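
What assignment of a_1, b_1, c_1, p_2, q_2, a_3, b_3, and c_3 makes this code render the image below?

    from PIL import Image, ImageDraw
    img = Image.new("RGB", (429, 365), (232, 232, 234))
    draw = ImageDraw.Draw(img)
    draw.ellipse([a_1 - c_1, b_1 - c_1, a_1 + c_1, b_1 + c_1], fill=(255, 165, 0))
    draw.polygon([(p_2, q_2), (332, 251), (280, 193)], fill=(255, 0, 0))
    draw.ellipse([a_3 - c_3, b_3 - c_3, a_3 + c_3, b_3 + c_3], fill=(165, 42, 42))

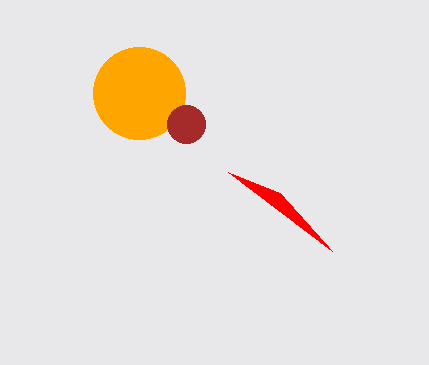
a_1 = 139
b_1 = 93
c_1 = 46
p_2 = 228
q_2 = 172
a_3 = 186
b_3 = 124
c_3 = 19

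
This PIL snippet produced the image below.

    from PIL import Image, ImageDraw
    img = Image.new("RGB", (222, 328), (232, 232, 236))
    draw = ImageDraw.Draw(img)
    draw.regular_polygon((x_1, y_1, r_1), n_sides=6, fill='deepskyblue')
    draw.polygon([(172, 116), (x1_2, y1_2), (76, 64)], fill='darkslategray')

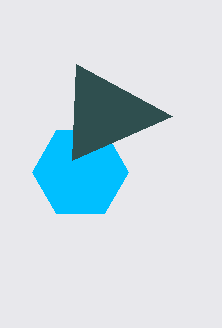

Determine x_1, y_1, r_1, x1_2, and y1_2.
x_1 = 80
y_1 = 172
r_1 = 48
x1_2 = 72
y1_2 = 160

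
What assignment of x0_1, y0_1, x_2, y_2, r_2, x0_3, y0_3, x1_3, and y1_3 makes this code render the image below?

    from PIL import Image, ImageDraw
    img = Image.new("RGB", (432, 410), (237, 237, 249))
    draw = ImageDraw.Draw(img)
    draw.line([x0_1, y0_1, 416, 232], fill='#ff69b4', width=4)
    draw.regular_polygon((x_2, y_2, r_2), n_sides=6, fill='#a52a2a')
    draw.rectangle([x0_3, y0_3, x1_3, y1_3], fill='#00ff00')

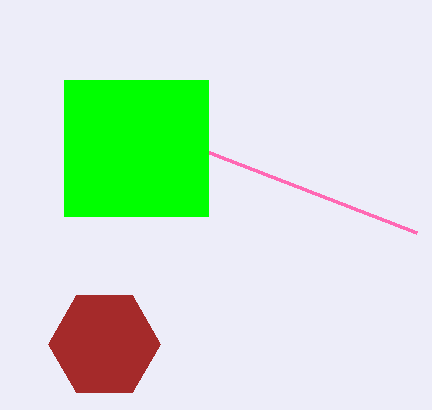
x0_1 = 64; y0_1 = 96; x_2 = 104; y_2 = 344; r_2 = 56; x0_3 = 64; y0_3 = 80; x1_3 = 208; y1_3 = 216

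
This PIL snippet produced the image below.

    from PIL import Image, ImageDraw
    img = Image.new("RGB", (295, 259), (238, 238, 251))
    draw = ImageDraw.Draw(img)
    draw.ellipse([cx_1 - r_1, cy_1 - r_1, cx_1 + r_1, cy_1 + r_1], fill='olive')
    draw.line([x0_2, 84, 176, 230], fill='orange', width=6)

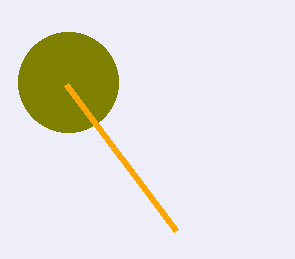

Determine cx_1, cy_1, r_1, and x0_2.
cx_1 = 68; cy_1 = 82; r_1 = 50; x0_2 = 66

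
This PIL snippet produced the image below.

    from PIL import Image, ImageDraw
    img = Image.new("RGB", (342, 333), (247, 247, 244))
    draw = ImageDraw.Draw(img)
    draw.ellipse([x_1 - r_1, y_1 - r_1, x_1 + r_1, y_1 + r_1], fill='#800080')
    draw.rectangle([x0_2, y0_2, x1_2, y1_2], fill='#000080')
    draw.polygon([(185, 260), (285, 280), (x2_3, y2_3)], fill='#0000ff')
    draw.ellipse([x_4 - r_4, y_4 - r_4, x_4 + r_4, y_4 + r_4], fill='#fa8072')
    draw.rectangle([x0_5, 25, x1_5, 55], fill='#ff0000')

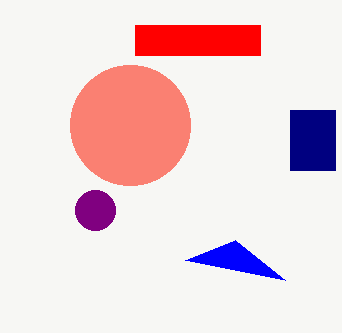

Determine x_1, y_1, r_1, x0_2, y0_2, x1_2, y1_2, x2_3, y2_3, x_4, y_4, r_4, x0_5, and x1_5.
x_1 = 95; y_1 = 210; r_1 = 20; x0_2 = 290; y0_2 = 110; x1_2 = 335; y1_2 = 170; x2_3 = 235; y2_3 = 240; x_4 = 130; y_4 = 125; r_4 = 60; x0_5 = 135; x1_5 = 260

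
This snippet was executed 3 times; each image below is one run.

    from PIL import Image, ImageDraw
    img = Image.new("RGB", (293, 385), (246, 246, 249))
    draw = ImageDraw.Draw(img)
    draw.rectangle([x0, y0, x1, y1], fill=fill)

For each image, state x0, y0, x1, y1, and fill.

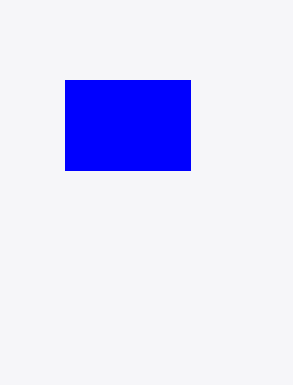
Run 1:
x0 = 65; y0 = 80; x1 = 190; y1 = 170; fill = 'blue'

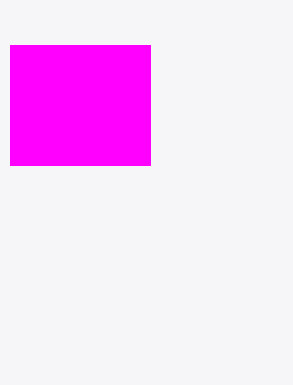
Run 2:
x0 = 10, y0 = 45, x1 = 150, y1 = 165, fill = 'magenta'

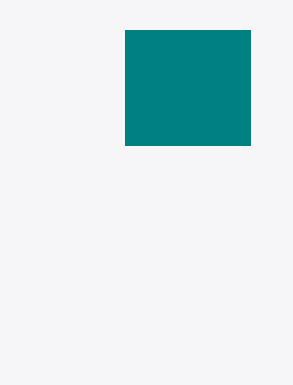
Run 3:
x0 = 125, y0 = 30, x1 = 250, y1 = 145, fill = 'teal'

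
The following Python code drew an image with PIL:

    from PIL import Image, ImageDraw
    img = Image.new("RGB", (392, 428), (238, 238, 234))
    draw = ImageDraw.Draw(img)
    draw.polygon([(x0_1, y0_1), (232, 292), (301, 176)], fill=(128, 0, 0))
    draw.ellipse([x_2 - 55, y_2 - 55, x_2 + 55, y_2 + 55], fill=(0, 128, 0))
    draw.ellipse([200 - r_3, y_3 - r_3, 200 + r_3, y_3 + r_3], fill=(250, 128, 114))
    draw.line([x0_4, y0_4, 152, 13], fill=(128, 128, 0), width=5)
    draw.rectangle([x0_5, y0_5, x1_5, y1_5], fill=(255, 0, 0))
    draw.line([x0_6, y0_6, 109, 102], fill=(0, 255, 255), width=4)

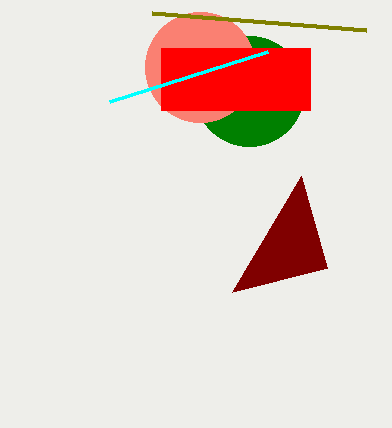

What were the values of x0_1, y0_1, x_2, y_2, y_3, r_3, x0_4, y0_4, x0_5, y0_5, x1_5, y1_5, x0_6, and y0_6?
x0_1 = 327, y0_1 = 268, x_2 = 249, y_2 = 91, y_3 = 67, r_3 = 55, x0_4 = 366, y0_4 = 30, x0_5 = 161, y0_5 = 48, x1_5 = 310, y1_5 = 110, x0_6 = 267, y0_6 = 52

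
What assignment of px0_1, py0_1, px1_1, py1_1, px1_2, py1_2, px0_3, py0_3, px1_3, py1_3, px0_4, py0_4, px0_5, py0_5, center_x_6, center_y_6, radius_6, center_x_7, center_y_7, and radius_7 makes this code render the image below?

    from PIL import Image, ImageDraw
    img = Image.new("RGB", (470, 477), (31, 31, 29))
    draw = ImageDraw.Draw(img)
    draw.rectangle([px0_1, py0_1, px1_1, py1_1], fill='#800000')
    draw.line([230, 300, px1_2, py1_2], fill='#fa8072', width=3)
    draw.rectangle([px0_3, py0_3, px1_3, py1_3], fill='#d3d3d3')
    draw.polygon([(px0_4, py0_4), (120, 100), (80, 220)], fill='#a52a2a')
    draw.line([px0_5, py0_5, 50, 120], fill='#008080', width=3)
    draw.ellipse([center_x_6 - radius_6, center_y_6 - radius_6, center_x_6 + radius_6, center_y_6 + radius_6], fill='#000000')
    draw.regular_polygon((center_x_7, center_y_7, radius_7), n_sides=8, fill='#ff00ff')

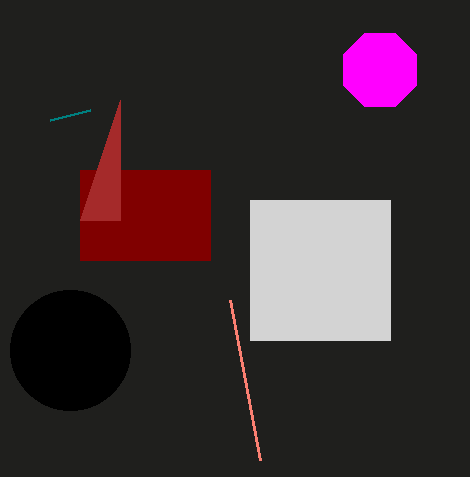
px0_1 = 80
py0_1 = 170
px1_1 = 210
py1_1 = 260
px1_2 = 260
py1_2 = 460
px0_3 = 250
py0_3 = 200
px1_3 = 390
py1_3 = 340
px0_4 = 120
py0_4 = 220
px0_5 = 90
py0_5 = 110
center_x_6 = 70
center_y_6 = 350
radius_6 = 60
center_x_7 = 380
center_y_7 = 70
radius_7 = 40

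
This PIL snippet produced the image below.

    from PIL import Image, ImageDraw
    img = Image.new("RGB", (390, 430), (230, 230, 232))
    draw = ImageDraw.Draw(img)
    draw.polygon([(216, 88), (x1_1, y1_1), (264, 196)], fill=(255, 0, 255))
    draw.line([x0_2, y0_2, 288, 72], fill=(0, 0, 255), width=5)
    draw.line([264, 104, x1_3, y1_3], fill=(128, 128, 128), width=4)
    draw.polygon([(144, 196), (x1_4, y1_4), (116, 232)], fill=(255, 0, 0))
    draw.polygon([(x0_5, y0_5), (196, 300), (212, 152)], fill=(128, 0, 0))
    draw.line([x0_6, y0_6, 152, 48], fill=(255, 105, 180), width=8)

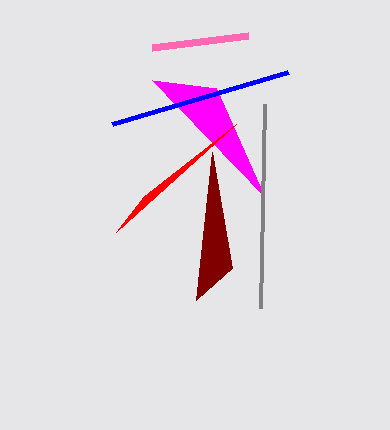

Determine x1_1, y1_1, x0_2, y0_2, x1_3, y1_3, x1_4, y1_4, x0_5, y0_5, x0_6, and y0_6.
x1_1 = 152, y1_1 = 80, x0_2 = 112, y0_2 = 124, x1_3 = 260, y1_3 = 308, x1_4 = 236, y1_4 = 124, x0_5 = 232, y0_5 = 268, x0_6 = 248, y0_6 = 36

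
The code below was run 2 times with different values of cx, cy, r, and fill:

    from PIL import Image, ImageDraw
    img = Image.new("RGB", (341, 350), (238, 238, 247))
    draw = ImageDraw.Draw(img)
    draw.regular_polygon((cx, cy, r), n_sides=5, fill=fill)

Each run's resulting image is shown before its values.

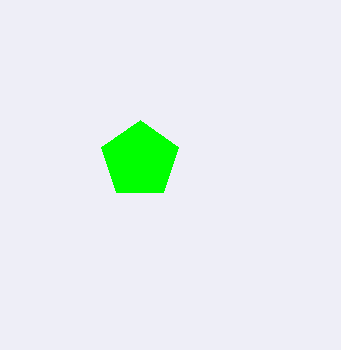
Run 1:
cx = 140, cy = 160, r = 40, fill = 'lime'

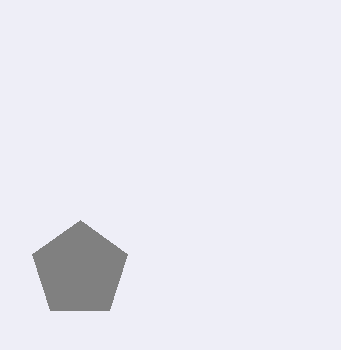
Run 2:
cx = 80
cy = 270
r = 50
fill = 'gray'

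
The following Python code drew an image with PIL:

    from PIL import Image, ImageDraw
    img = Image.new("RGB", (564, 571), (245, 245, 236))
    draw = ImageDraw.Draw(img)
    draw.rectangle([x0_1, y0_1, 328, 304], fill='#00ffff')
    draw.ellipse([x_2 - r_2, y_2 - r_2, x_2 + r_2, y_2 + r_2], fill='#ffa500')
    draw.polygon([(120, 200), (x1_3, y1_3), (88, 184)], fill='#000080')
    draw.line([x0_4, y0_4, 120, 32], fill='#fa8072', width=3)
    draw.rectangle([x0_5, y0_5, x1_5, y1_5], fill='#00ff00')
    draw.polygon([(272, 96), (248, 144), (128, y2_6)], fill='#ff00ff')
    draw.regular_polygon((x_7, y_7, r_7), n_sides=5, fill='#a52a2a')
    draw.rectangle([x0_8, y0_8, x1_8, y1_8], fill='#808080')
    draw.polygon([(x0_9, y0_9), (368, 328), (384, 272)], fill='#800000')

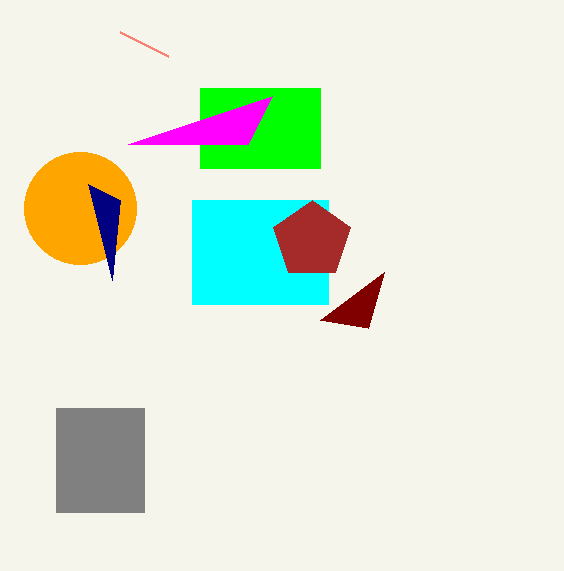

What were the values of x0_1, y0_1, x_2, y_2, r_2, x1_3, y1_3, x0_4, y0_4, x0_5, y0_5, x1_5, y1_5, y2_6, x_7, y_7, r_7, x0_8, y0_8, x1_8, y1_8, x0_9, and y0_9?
x0_1 = 192; y0_1 = 200; x_2 = 80; y_2 = 208; r_2 = 56; x1_3 = 112; y1_3 = 280; x0_4 = 168; y0_4 = 56; x0_5 = 200; y0_5 = 88; x1_5 = 320; y1_5 = 168; y2_6 = 144; x_7 = 312; y_7 = 240; r_7 = 40; x0_8 = 56; y0_8 = 408; x1_8 = 144; y1_8 = 512; x0_9 = 320; y0_9 = 320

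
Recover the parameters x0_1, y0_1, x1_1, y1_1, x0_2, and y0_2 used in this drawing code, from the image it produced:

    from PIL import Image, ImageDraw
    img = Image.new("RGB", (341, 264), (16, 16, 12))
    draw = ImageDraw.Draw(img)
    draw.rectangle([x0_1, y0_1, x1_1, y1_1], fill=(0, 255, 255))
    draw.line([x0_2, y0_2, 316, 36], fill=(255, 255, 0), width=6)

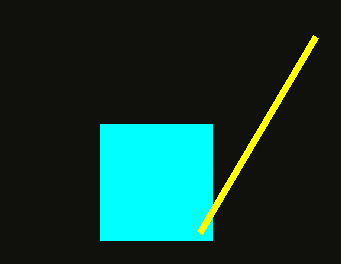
x0_1 = 100; y0_1 = 124; x1_1 = 212; y1_1 = 240; x0_2 = 200; y0_2 = 232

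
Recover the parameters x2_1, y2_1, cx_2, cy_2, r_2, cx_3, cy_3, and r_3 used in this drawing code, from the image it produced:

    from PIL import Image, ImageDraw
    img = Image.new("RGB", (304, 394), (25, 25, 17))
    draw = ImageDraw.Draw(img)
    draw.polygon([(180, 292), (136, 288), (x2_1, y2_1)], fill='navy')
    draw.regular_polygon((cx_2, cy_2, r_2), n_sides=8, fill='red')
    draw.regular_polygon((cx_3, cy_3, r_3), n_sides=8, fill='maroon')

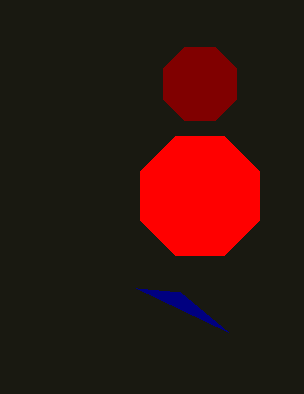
x2_1 = 228, y2_1 = 332, cx_2 = 200, cy_2 = 196, r_2 = 64, cx_3 = 200, cy_3 = 84, r_3 = 40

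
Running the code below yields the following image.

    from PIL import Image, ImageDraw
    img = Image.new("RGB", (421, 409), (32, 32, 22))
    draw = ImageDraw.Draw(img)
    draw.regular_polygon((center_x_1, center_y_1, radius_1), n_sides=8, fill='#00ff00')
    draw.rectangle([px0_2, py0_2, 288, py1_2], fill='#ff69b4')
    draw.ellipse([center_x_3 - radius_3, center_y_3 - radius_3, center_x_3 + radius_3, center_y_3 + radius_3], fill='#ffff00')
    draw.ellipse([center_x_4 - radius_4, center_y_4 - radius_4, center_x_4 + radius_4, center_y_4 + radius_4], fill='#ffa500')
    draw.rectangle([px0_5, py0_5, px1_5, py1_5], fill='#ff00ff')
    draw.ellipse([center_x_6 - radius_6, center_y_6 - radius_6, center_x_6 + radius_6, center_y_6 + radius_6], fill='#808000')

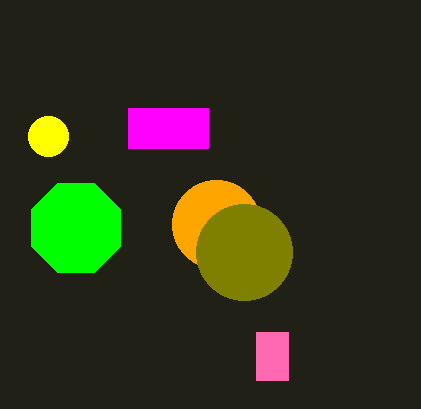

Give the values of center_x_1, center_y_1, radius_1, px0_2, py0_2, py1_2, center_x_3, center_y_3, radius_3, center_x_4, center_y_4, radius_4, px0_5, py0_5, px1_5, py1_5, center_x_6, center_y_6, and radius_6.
center_x_1 = 76; center_y_1 = 228; radius_1 = 48; px0_2 = 256; py0_2 = 332; py1_2 = 380; center_x_3 = 48; center_y_3 = 136; radius_3 = 20; center_x_4 = 216; center_y_4 = 224; radius_4 = 44; px0_5 = 128; py0_5 = 108; px1_5 = 208; py1_5 = 148; center_x_6 = 244; center_y_6 = 252; radius_6 = 48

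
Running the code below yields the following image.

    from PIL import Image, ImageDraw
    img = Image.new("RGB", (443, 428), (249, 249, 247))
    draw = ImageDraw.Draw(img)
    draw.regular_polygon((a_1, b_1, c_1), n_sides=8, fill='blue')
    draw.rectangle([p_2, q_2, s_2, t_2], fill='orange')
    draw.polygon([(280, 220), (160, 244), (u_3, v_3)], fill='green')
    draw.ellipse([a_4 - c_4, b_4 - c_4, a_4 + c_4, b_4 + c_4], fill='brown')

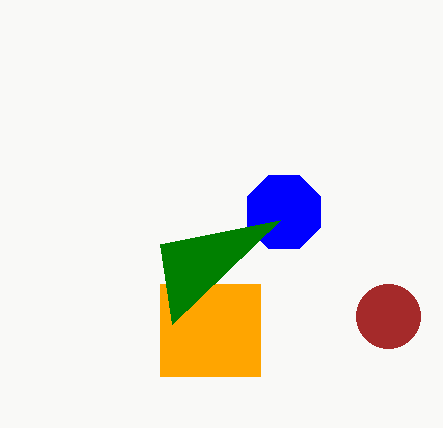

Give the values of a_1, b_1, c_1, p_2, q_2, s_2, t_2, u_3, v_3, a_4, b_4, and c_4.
a_1 = 284, b_1 = 212, c_1 = 40, p_2 = 160, q_2 = 284, s_2 = 260, t_2 = 376, u_3 = 172, v_3 = 324, a_4 = 388, b_4 = 316, c_4 = 32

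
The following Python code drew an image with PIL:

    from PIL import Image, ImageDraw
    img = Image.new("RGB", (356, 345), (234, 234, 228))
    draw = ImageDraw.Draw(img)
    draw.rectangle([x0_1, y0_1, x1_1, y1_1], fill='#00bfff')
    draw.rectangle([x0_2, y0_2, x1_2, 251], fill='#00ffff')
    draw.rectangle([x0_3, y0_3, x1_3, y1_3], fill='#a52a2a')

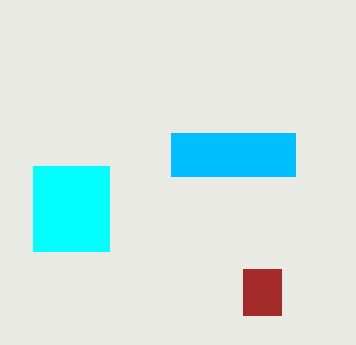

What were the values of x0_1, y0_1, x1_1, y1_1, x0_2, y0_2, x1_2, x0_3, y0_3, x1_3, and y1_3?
x0_1 = 171
y0_1 = 133
x1_1 = 295
y1_1 = 176
x0_2 = 33
y0_2 = 166
x1_2 = 109
x0_3 = 243
y0_3 = 269
x1_3 = 281
y1_3 = 315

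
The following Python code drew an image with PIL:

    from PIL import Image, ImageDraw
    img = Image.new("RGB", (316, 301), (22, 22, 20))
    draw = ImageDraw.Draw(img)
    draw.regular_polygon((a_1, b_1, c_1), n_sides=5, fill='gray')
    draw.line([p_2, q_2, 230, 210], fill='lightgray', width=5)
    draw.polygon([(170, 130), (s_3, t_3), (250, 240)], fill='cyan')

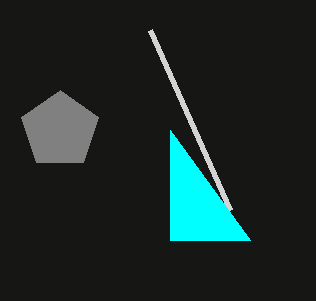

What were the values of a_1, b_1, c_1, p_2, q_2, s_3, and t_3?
a_1 = 60; b_1 = 130; c_1 = 40; p_2 = 150; q_2 = 30; s_3 = 170; t_3 = 240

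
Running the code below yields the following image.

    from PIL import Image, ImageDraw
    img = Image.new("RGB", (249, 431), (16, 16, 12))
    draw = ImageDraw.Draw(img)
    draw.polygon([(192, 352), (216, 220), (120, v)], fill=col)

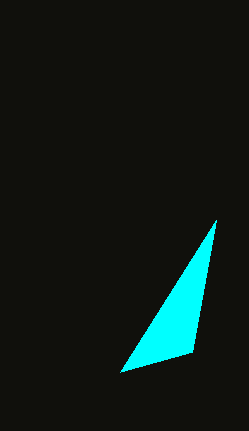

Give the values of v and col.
v = 372, col = 'cyan'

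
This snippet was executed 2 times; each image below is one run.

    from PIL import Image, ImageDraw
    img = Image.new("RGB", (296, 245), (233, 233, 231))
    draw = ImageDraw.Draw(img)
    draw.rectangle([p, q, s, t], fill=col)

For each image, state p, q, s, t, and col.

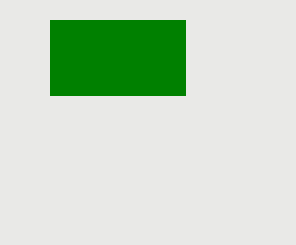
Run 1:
p = 50; q = 20; s = 185; t = 95; col = 'green'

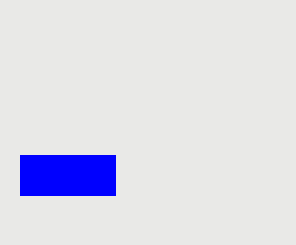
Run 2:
p = 20; q = 155; s = 115; t = 195; col = 'blue'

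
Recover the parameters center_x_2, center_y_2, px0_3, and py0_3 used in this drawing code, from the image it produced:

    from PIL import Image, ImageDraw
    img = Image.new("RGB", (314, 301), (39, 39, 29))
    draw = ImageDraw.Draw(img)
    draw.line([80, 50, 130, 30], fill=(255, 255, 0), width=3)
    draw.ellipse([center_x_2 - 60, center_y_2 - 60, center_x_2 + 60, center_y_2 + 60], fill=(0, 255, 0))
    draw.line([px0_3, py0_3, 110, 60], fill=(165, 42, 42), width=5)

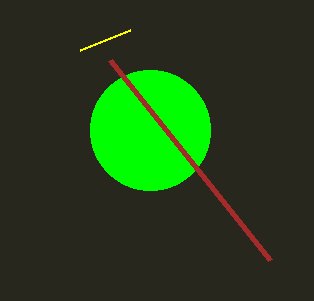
center_x_2 = 150, center_y_2 = 130, px0_3 = 270, py0_3 = 260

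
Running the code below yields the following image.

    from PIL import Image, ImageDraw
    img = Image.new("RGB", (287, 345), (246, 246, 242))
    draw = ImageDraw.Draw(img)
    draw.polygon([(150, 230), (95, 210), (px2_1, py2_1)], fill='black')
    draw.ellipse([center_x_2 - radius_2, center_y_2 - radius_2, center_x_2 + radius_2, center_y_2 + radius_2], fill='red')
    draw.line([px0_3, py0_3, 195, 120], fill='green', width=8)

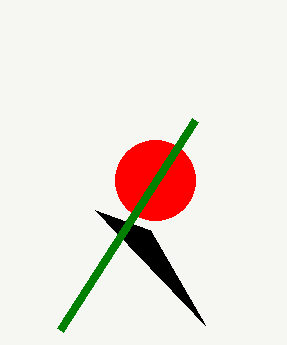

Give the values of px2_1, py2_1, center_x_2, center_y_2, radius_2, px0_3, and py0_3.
px2_1 = 205; py2_1 = 325; center_x_2 = 155; center_y_2 = 180; radius_2 = 40; px0_3 = 60; py0_3 = 330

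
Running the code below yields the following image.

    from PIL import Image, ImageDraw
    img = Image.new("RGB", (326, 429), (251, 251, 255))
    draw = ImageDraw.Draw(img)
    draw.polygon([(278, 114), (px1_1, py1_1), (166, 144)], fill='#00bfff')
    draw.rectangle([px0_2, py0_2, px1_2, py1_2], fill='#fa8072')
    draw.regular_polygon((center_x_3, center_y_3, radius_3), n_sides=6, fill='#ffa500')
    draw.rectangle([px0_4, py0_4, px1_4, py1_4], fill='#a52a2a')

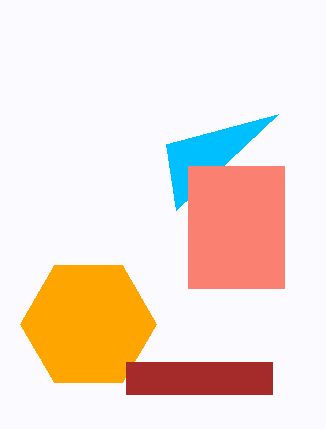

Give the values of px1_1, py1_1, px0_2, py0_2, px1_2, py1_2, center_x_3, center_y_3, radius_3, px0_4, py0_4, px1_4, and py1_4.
px1_1 = 176; py1_1 = 210; px0_2 = 188; py0_2 = 166; px1_2 = 284; py1_2 = 288; center_x_3 = 88; center_y_3 = 324; radius_3 = 68; px0_4 = 126; py0_4 = 362; px1_4 = 272; py1_4 = 394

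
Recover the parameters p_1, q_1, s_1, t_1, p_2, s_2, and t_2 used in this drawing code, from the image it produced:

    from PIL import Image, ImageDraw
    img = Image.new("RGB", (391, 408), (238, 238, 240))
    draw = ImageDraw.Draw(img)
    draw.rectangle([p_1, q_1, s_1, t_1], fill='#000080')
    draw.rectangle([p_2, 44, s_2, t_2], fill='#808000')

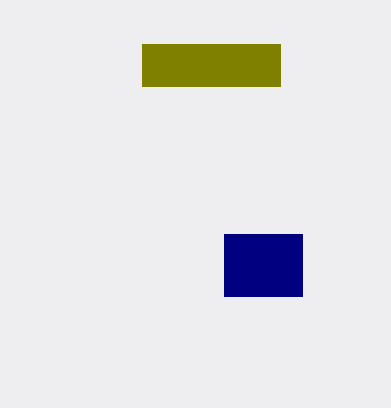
p_1 = 224
q_1 = 234
s_1 = 302
t_1 = 296
p_2 = 142
s_2 = 280
t_2 = 86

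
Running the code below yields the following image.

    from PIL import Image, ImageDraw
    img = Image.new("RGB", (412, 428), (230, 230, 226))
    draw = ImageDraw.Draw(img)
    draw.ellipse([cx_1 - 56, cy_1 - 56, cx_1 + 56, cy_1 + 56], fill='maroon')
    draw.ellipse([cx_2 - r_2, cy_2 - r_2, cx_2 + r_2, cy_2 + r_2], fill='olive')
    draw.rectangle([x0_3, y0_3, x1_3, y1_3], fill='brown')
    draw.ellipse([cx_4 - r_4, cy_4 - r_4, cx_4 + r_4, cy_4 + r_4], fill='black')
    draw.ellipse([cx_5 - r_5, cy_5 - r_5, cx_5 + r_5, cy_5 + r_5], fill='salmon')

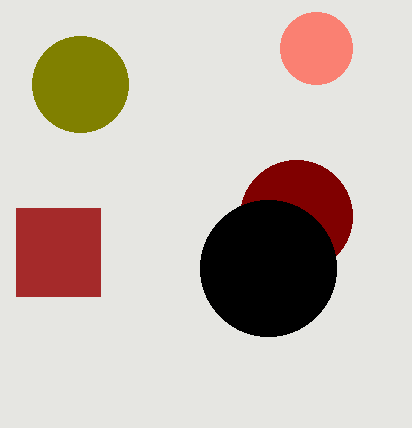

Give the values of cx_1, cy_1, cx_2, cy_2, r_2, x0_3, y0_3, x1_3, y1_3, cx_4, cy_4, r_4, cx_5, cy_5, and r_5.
cx_1 = 296, cy_1 = 216, cx_2 = 80, cy_2 = 84, r_2 = 48, x0_3 = 16, y0_3 = 208, x1_3 = 100, y1_3 = 296, cx_4 = 268, cy_4 = 268, r_4 = 68, cx_5 = 316, cy_5 = 48, r_5 = 36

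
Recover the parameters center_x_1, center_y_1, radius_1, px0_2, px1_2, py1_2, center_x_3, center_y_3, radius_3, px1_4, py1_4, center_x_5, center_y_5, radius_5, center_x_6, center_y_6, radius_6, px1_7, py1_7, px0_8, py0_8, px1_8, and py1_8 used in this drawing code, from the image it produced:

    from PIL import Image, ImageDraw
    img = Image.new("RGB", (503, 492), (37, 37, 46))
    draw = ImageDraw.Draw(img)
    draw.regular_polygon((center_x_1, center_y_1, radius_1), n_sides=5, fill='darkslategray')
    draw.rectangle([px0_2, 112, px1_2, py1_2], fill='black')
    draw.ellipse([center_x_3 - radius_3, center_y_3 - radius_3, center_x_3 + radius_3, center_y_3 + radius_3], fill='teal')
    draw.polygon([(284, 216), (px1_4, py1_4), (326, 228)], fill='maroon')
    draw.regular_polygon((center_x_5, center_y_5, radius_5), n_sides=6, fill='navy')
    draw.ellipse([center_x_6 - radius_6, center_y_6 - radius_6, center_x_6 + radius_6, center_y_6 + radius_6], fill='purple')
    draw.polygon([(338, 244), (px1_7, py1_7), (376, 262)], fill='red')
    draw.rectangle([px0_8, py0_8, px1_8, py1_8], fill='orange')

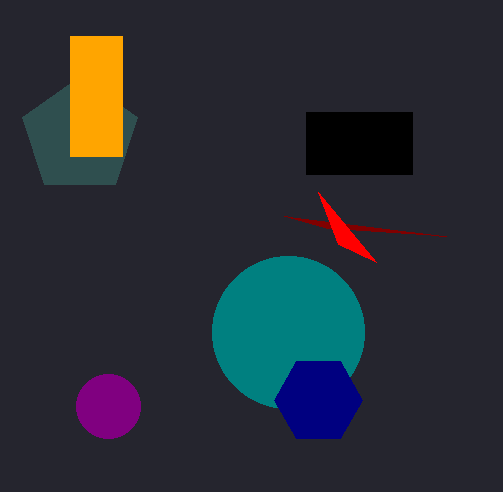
center_x_1 = 80; center_y_1 = 136; radius_1 = 60; px0_2 = 306; px1_2 = 412; py1_2 = 174; center_x_3 = 288; center_y_3 = 332; radius_3 = 76; px1_4 = 446; py1_4 = 236; center_x_5 = 318; center_y_5 = 400; radius_5 = 44; center_x_6 = 108; center_y_6 = 406; radius_6 = 32; px1_7 = 318; py1_7 = 192; px0_8 = 70; py0_8 = 36; px1_8 = 122; py1_8 = 156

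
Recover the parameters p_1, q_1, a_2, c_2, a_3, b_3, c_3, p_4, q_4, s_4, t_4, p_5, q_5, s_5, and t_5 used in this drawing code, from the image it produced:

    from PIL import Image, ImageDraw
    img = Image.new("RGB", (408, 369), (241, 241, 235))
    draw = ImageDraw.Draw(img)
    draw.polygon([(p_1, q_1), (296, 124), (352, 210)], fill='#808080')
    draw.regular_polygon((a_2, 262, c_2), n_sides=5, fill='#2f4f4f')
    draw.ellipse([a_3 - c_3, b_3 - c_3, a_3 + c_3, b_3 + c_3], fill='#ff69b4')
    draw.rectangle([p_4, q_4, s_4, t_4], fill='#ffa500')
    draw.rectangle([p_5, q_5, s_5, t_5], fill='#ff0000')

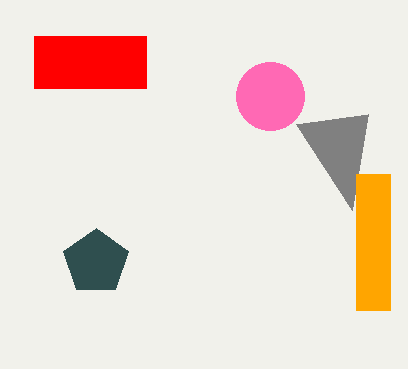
p_1 = 368, q_1 = 114, a_2 = 96, c_2 = 34, a_3 = 270, b_3 = 96, c_3 = 34, p_4 = 356, q_4 = 174, s_4 = 390, t_4 = 310, p_5 = 34, q_5 = 36, s_5 = 146, t_5 = 88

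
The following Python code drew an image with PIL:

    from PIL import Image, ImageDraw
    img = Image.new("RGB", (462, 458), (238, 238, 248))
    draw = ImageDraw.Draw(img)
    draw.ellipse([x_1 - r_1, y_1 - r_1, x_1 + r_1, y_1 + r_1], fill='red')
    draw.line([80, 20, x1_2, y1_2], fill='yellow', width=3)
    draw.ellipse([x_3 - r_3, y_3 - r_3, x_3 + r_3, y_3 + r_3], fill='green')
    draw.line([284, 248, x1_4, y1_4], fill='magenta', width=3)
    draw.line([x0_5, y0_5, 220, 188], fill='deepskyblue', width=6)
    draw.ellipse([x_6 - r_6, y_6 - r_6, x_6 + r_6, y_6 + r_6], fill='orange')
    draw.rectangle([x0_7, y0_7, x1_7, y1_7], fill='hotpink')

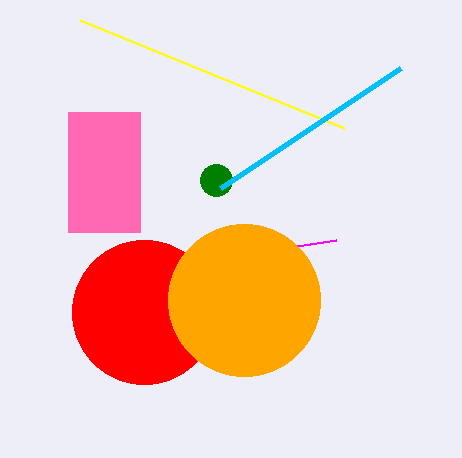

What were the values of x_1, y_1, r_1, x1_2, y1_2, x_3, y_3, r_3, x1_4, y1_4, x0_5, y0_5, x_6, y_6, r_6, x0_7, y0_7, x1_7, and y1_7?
x_1 = 144; y_1 = 312; r_1 = 72; x1_2 = 344; y1_2 = 128; x_3 = 216; y_3 = 180; r_3 = 16; x1_4 = 336; y1_4 = 240; x0_5 = 400; y0_5 = 68; x_6 = 244; y_6 = 300; r_6 = 76; x0_7 = 68; y0_7 = 112; x1_7 = 140; y1_7 = 232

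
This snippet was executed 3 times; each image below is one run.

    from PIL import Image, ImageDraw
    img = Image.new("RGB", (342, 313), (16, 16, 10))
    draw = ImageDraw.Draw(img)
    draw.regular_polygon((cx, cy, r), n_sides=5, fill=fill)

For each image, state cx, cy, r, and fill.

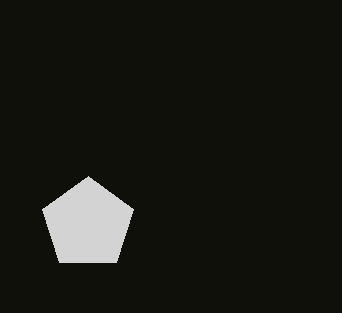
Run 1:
cx = 88, cy = 224, r = 48, fill = 'lightgray'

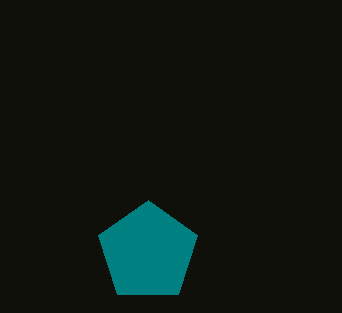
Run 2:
cx = 148; cy = 252; r = 52; fill = 'teal'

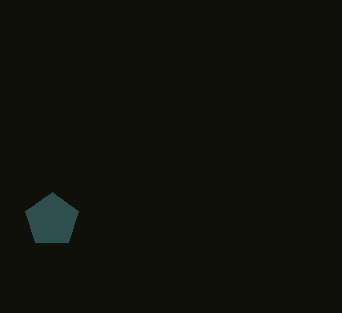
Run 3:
cx = 52
cy = 220
r = 28
fill = 'darkslategray'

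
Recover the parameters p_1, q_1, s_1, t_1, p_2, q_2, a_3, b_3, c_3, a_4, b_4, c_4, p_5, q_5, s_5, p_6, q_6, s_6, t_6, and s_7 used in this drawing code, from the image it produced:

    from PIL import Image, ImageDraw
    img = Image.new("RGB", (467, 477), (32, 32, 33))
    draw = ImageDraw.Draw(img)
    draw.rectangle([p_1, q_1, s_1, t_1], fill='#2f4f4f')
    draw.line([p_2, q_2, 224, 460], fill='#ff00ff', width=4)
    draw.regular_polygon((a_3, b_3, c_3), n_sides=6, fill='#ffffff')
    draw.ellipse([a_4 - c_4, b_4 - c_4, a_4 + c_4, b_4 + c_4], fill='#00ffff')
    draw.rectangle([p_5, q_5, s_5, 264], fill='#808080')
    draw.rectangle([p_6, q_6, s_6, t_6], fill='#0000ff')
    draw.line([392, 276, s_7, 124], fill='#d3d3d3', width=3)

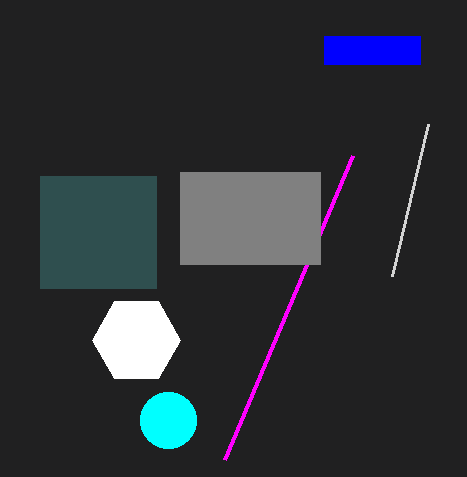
p_1 = 40; q_1 = 176; s_1 = 156; t_1 = 288; p_2 = 352; q_2 = 156; a_3 = 136; b_3 = 340; c_3 = 44; a_4 = 168; b_4 = 420; c_4 = 28; p_5 = 180; q_5 = 172; s_5 = 320; p_6 = 324; q_6 = 36; s_6 = 420; t_6 = 64; s_7 = 428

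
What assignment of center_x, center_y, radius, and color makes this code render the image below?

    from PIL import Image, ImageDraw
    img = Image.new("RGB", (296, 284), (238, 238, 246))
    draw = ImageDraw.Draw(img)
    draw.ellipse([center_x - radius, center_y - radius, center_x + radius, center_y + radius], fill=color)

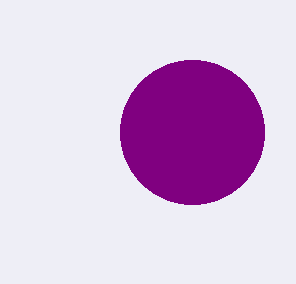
center_x = 192; center_y = 132; radius = 72; color = 'purple'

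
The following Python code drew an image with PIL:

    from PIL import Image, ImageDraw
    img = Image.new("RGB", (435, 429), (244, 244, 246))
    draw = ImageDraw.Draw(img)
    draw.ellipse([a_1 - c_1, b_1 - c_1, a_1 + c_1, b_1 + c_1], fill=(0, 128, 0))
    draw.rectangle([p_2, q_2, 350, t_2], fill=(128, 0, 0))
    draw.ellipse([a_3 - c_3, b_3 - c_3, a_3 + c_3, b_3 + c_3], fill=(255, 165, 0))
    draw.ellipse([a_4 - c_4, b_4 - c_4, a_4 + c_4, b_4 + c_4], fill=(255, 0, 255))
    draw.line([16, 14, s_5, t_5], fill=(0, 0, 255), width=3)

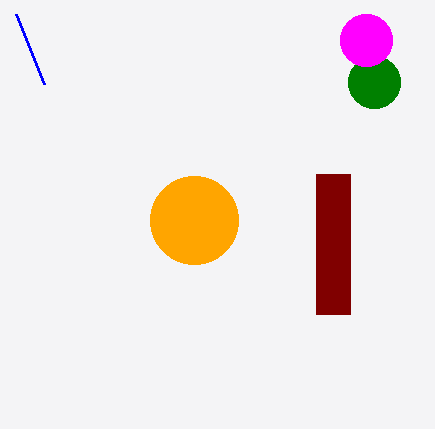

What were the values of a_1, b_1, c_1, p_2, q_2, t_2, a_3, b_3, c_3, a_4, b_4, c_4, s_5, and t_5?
a_1 = 374
b_1 = 82
c_1 = 26
p_2 = 316
q_2 = 174
t_2 = 314
a_3 = 194
b_3 = 220
c_3 = 44
a_4 = 366
b_4 = 40
c_4 = 26
s_5 = 44
t_5 = 84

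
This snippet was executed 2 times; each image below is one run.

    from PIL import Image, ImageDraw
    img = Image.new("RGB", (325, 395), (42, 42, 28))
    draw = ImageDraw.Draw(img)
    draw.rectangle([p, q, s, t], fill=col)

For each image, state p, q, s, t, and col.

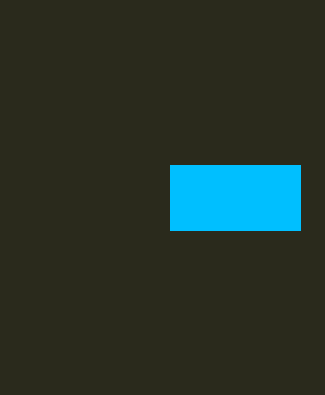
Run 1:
p = 170; q = 165; s = 300; t = 230; col = 'deepskyblue'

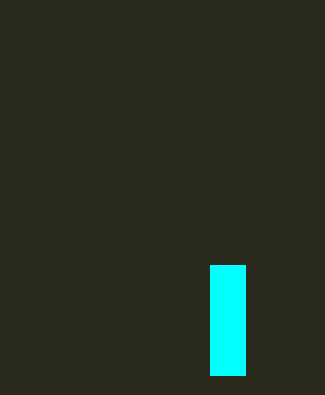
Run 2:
p = 210
q = 265
s = 245
t = 375
col = 'cyan'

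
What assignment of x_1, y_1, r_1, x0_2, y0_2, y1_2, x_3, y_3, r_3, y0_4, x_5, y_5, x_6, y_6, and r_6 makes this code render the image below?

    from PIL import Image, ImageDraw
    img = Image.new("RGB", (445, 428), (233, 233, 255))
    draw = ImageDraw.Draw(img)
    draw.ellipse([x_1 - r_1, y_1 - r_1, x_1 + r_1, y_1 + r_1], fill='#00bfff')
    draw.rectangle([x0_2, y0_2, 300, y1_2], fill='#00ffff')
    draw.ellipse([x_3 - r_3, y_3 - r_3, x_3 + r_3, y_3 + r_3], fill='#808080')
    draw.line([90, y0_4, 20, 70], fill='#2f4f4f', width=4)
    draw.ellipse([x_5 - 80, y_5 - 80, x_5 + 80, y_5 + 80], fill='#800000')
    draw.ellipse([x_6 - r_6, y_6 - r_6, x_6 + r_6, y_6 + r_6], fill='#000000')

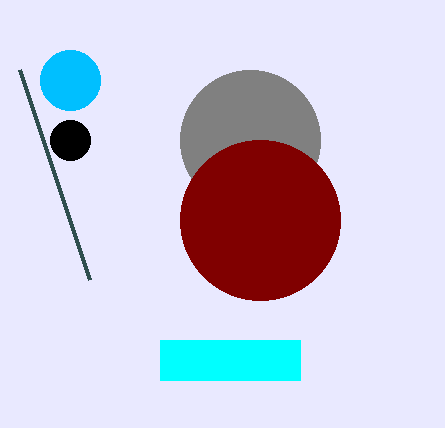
x_1 = 70
y_1 = 80
r_1 = 30
x0_2 = 160
y0_2 = 340
y1_2 = 380
x_3 = 250
y_3 = 140
r_3 = 70
y0_4 = 280
x_5 = 260
y_5 = 220
x_6 = 70
y_6 = 140
r_6 = 20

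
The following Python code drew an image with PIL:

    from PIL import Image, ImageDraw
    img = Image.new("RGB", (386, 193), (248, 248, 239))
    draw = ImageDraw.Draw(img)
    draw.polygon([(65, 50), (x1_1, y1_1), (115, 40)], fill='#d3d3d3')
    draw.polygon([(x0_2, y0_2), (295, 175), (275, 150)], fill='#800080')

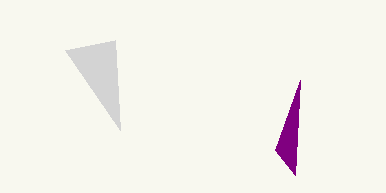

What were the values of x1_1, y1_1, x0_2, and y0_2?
x1_1 = 120
y1_1 = 130
x0_2 = 300
y0_2 = 80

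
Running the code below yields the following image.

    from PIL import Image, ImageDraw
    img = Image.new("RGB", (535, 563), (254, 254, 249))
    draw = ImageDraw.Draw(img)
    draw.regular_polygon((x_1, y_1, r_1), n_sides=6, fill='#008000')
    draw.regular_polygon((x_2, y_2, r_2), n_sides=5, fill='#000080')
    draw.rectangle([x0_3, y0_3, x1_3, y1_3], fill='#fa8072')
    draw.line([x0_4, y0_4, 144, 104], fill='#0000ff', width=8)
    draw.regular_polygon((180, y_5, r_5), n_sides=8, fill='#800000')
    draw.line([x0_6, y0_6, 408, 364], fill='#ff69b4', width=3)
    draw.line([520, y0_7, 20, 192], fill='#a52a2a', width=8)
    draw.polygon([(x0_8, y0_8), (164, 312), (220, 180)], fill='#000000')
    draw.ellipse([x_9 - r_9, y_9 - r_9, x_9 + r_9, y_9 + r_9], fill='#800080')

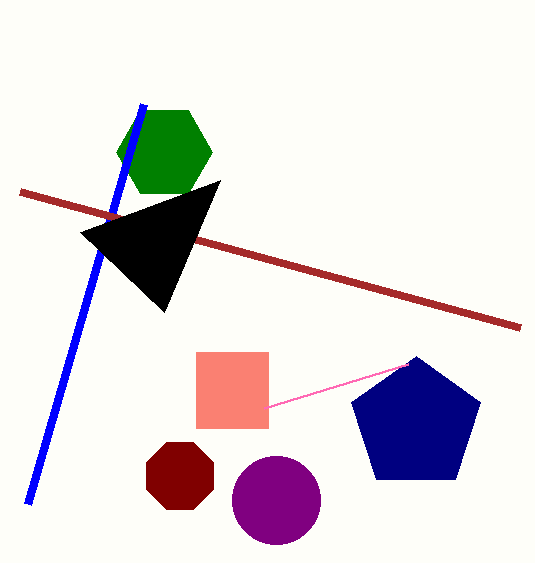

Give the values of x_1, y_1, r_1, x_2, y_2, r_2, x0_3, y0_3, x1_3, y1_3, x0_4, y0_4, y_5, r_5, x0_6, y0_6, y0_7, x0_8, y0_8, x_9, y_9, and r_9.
x_1 = 164
y_1 = 152
r_1 = 48
x_2 = 416
y_2 = 424
r_2 = 68
x0_3 = 196
y0_3 = 352
x1_3 = 268
y1_3 = 428
x0_4 = 28
y0_4 = 504
y_5 = 476
r_5 = 36
x0_6 = 264
y0_6 = 408
y0_7 = 328
x0_8 = 80
y0_8 = 232
x_9 = 276
y_9 = 500
r_9 = 44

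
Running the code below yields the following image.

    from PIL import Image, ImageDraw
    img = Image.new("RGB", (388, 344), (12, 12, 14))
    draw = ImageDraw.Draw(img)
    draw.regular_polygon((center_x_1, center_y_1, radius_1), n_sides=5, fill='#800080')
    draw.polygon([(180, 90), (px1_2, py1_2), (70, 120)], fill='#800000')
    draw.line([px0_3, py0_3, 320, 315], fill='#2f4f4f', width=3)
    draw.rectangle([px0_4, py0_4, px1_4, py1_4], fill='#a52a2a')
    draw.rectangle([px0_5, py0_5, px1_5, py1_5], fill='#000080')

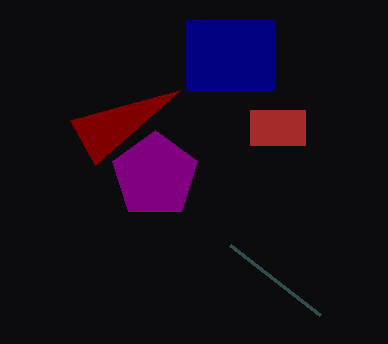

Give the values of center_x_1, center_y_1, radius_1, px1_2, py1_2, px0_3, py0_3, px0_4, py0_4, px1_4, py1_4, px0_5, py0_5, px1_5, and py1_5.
center_x_1 = 155, center_y_1 = 175, radius_1 = 45, px1_2 = 95, py1_2 = 165, px0_3 = 230, py0_3 = 245, px0_4 = 250, py0_4 = 110, px1_4 = 305, py1_4 = 145, px0_5 = 185, py0_5 = 20, px1_5 = 275, py1_5 = 90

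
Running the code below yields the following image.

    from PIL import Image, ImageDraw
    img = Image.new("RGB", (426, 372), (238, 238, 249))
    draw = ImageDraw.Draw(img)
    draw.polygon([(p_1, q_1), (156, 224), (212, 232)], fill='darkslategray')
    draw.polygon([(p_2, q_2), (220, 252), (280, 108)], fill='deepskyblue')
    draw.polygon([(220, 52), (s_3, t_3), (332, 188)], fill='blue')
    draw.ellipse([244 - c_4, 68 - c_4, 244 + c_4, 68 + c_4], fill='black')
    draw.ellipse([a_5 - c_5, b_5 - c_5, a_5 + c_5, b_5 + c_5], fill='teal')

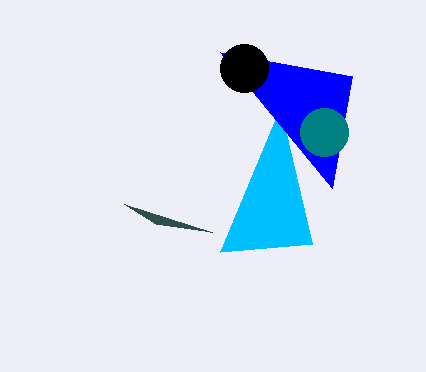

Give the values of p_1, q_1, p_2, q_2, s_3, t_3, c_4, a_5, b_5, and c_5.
p_1 = 124
q_1 = 204
p_2 = 312
q_2 = 244
s_3 = 352
t_3 = 76
c_4 = 24
a_5 = 324
b_5 = 132
c_5 = 24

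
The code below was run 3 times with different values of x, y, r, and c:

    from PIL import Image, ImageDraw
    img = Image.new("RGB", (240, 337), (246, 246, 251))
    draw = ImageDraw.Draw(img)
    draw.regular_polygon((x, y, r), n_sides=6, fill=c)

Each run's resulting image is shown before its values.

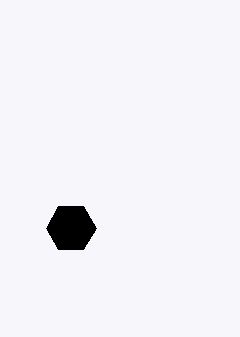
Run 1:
x = 71; y = 228; r = 25; c = 'black'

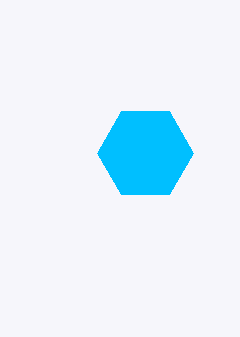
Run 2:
x = 145
y = 153
r = 48
c = 'deepskyblue'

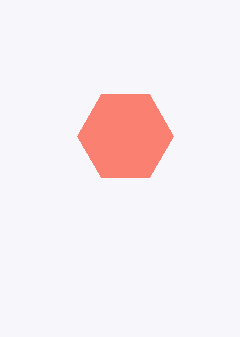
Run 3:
x = 125
y = 136
r = 48
c = 'salmon'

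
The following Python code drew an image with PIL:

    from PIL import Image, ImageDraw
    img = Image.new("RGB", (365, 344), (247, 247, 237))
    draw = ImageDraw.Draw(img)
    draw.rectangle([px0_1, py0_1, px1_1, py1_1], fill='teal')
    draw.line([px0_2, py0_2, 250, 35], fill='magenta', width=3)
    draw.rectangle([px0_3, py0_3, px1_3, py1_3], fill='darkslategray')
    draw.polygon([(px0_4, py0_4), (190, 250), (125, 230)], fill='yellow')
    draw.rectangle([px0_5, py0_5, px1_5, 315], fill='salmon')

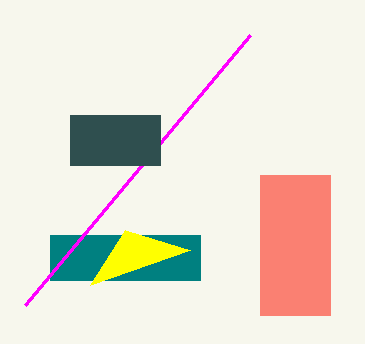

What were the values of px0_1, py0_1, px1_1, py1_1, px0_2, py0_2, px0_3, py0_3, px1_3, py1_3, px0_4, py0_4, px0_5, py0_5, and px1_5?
px0_1 = 50
py0_1 = 235
px1_1 = 200
py1_1 = 280
px0_2 = 25
py0_2 = 305
px0_3 = 70
py0_3 = 115
px1_3 = 160
py1_3 = 165
px0_4 = 90
py0_4 = 285
px0_5 = 260
py0_5 = 175
px1_5 = 330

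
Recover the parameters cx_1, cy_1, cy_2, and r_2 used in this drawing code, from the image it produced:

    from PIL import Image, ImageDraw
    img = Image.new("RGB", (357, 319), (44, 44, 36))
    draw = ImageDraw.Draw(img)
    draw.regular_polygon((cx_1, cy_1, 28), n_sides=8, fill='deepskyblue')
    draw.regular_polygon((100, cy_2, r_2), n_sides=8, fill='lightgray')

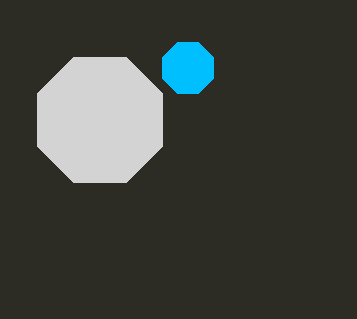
cx_1 = 188
cy_1 = 68
cy_2 = 120
r_2 = 68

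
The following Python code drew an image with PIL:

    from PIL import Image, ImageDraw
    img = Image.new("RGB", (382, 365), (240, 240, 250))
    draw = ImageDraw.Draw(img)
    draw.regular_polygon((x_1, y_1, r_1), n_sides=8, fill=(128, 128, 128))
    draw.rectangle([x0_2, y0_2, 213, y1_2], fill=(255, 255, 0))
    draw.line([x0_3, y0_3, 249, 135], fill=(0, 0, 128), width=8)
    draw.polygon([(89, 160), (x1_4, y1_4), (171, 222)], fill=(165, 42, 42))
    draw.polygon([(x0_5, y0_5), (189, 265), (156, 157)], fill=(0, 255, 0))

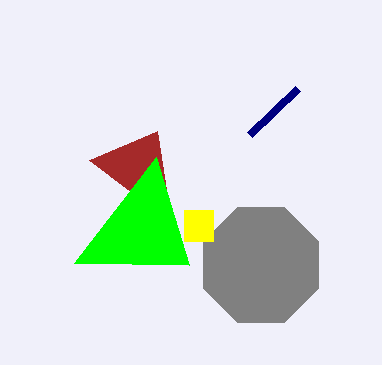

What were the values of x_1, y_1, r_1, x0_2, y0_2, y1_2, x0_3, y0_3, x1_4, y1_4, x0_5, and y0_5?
x_1 = 261; y_1 = 265; r_1 = 62; x0_2 = 184; y0_2 = 210; y1_2 = 241; x0_3 = 297; y0_3 = 89; x1_4 = 157; y1_4 = 131; x0_5 = 74; y0_5 = 263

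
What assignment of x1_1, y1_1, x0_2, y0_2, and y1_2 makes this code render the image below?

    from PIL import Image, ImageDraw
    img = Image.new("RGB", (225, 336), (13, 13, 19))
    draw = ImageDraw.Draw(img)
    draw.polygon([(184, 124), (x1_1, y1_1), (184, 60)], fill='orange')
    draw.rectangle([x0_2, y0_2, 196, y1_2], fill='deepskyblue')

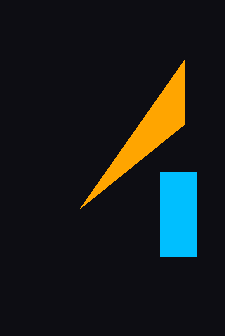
x1_1 = 80, y1_1 = 208, x0_2 = 160, y0_2 = 172, y1_2 = 256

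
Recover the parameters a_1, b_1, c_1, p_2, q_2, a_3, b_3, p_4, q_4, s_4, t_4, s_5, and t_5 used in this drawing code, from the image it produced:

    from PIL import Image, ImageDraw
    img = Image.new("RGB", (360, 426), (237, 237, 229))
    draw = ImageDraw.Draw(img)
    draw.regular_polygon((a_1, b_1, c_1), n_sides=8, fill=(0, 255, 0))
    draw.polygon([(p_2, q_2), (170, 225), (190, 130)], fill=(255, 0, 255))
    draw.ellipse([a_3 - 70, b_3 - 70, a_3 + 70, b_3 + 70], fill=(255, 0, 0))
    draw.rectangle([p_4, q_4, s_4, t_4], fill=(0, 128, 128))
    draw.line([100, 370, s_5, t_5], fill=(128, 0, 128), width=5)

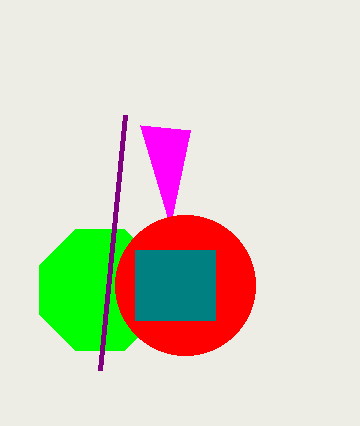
a_1 = 100, b_1 = 290, c_1 = 65, p_2 = 140, q_2 = 125, a_3 = 185, b_3 = 285, p_4 = 135, q_4 = 250, s_4 = 215, t_4 = 320, s_5 = 125, t_5 = 115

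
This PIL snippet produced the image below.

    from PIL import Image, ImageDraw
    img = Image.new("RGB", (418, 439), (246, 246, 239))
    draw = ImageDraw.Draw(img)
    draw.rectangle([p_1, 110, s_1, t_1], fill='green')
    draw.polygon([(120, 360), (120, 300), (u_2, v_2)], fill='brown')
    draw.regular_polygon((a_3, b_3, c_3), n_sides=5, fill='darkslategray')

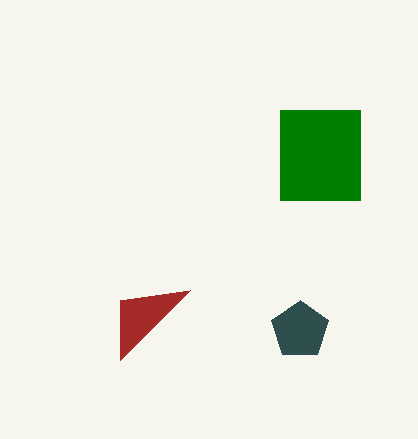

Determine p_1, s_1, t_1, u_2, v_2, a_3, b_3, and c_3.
p_1 = 280, s_1 = 360, t_1 = 200, u_2 = 190, v_2 = 290, a_3 = 300, b_3 = 330, c_3 = 30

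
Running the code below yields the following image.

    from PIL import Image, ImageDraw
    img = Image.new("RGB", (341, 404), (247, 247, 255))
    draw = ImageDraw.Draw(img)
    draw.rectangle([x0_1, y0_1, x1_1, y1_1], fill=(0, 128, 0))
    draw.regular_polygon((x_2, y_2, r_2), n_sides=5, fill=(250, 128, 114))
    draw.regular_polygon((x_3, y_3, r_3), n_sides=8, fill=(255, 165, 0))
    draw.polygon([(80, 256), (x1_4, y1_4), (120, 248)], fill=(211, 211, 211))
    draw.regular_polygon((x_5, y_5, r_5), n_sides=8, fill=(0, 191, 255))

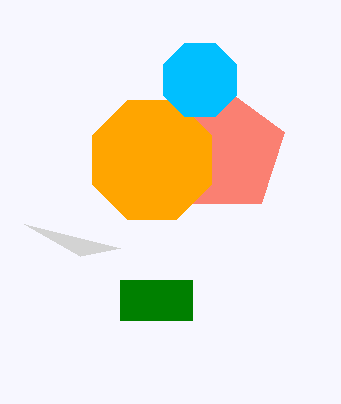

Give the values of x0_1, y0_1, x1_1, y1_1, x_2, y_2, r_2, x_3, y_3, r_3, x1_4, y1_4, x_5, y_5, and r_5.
x0_1 = 120
y0_1 = 280
x1_1 = 192
y1_1 = 320
x_2 = 224
y_2 = 152
r_2 = 64
x_3 = 152
y_3 = 160
r_3 = 64
x1_4 = 24
y1_4 = 224
x_5 = 200
y_5 = 80
r_5 = 40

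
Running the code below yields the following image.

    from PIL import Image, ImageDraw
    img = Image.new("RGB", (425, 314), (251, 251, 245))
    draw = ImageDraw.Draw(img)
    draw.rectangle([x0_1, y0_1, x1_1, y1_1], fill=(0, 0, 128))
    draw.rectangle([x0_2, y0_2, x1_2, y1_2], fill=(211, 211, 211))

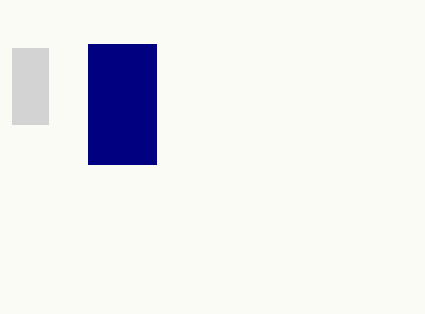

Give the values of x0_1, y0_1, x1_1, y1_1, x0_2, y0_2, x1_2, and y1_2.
x0_1 = 88, y0_1 = 44, x1_1 = 156, y1_1 = 164, x0_2 = 12, y0_2 = 48, x1_2 = 48, y1_2 = 124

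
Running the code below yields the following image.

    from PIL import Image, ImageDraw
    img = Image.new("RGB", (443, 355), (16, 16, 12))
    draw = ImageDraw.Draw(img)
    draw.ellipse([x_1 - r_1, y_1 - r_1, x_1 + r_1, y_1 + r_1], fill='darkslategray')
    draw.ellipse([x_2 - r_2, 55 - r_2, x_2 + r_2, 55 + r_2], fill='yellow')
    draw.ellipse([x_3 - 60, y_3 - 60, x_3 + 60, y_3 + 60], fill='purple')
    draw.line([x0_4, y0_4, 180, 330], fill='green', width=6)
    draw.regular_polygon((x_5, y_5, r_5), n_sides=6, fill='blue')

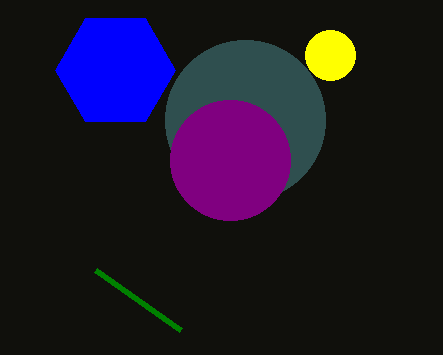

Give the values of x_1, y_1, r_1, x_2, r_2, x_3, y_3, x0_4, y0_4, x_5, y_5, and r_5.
x_1 = 245, y_1 = 120, r_1 = 80, x_2 = 330, r_2 = 25, x_3 = 230, y_3 = 160, x0_4 = 95, y0_4 = 270, x_5 = 115, y_5 = 70, r_5 = 60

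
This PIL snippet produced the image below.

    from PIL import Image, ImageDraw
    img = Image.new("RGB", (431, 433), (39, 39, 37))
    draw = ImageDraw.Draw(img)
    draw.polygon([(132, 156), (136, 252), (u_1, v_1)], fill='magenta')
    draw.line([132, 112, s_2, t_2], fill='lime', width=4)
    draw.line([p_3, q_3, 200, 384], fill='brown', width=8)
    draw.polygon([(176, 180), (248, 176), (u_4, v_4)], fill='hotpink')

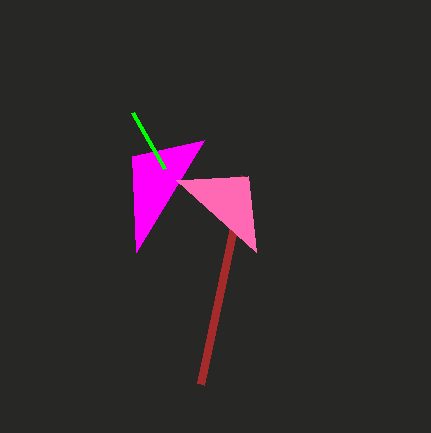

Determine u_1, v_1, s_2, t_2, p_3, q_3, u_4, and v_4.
u_1 = 204; v_1 = 140; s_2 = 164; t_2 = 168; p_3 = 244; q_3 = 176; u_4 = 256; v_4 = 252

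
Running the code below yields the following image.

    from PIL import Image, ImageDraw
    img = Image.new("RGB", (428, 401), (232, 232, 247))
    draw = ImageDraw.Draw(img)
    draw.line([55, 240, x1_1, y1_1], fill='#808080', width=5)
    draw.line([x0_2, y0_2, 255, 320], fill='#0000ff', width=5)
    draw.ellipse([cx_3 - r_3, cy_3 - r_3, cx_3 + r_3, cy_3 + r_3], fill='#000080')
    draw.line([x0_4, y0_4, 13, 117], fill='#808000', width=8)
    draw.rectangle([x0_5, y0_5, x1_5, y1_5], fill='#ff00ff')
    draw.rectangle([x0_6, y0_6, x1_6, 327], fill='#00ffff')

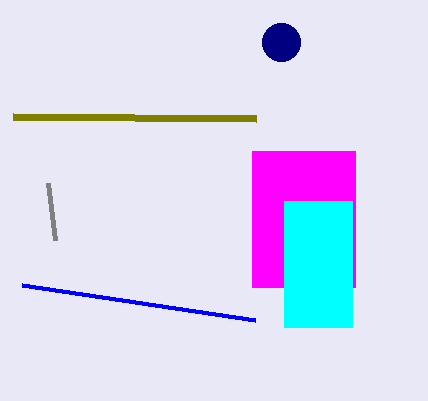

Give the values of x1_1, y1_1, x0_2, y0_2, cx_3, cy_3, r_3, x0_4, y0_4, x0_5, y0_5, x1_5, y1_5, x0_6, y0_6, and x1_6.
x1_1 = 48; y1_1 = 183; x0_2 = 22; y0_2 = 285; cx_3 = 281; cy_3 = 42; r_3 = 19; x0_4 = 256; y0_4 = 119; x0_5 = 252; y0_5 = 151; x1_5 = 355; y1_5 = 287; x0_6 = 284; y0_6 = 201; x1_6 = 352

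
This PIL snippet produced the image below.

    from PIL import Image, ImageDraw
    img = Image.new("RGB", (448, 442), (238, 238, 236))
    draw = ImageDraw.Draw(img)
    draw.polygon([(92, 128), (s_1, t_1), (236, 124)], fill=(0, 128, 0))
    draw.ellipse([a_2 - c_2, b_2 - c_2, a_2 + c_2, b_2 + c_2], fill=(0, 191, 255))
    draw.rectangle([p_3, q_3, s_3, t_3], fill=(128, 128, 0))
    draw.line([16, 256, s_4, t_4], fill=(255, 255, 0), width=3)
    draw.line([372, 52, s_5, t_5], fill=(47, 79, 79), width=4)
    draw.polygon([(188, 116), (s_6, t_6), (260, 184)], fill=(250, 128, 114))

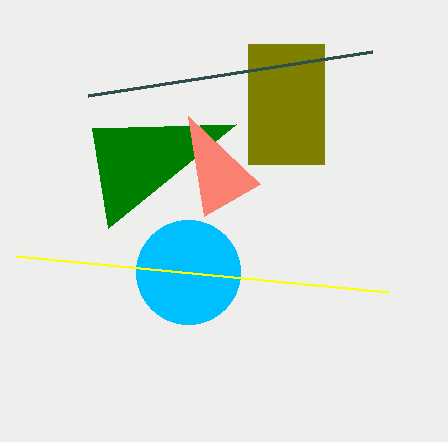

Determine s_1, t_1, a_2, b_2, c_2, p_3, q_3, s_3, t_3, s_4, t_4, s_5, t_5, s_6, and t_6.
s_1 = 108; t_1 = 228; a_2 = 188; b_2 = 272; c_2 = 52; p_3 = 248; q_3 = 44; s_3 = 324; t_3 = 164; s_4 = 388; t_4 = 292; s_5 = 88; t_5 = 96; s_6 = 204; t_6 = 216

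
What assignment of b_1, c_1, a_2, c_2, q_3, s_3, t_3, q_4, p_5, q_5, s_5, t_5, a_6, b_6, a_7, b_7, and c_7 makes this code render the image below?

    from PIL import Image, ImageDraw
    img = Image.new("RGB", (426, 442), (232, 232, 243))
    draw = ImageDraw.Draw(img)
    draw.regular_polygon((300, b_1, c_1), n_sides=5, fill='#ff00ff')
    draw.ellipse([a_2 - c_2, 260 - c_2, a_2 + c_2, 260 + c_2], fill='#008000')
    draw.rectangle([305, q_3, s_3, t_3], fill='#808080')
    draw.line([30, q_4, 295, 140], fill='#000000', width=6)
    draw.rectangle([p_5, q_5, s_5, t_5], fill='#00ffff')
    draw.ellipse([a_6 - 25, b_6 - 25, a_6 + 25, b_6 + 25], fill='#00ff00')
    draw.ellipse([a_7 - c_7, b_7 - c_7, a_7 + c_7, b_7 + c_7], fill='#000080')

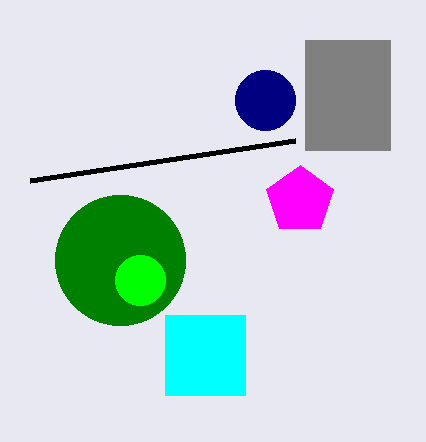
b_1 = 200; c_1 = 35; a_2 = 120; c_2 = 65; q_3 = 40; s_3 = 390; t_3 = 150; q_4 = 180; p_5 = 165; q_5 = 315; s_5 = 245; t_5 = 395; a_6 = 140; b_6 = 280; a_7 = 265; b_7 = 100; c_7 = 30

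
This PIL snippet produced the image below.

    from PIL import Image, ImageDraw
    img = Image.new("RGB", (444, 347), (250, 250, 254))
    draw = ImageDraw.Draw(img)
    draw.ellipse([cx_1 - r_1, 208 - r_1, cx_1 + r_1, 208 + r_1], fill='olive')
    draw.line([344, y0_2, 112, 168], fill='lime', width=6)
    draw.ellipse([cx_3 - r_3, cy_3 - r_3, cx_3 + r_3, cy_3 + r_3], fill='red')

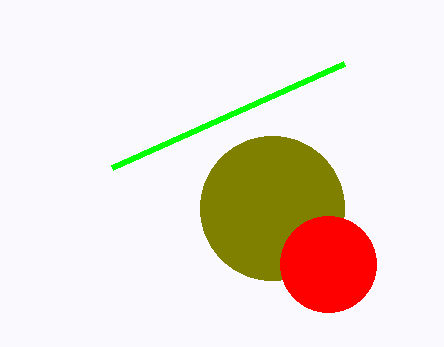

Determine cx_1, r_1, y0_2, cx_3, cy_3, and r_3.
cx_1 = 272; r_1 = 72; y0_2 = 64; cx_3 = 328; cy_3 = 264; r_3 = 48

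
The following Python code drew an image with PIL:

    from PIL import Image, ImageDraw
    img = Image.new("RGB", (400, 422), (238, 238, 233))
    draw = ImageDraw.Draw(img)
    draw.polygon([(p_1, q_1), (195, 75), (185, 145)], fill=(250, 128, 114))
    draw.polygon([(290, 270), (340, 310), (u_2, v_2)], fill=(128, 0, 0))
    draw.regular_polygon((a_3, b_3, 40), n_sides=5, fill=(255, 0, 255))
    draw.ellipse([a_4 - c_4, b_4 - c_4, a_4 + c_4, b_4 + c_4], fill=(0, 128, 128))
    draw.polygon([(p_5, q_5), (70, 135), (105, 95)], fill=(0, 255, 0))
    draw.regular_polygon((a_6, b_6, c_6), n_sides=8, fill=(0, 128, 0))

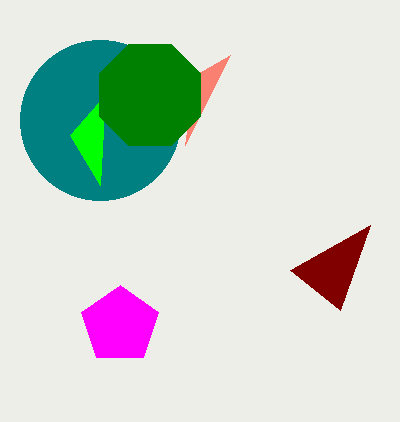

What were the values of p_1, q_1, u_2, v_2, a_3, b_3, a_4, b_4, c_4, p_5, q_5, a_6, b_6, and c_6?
p_1 = 230, q_1 = 55, u_2 = 370, v_2 = 225, a_3 = 120, b_3 = 325, a_4 = 100, b_4 = 120, c_4 = 80, p_5 = 100, q_5 = 185, a_6 = 150, b_6 = 95, c_6 = 55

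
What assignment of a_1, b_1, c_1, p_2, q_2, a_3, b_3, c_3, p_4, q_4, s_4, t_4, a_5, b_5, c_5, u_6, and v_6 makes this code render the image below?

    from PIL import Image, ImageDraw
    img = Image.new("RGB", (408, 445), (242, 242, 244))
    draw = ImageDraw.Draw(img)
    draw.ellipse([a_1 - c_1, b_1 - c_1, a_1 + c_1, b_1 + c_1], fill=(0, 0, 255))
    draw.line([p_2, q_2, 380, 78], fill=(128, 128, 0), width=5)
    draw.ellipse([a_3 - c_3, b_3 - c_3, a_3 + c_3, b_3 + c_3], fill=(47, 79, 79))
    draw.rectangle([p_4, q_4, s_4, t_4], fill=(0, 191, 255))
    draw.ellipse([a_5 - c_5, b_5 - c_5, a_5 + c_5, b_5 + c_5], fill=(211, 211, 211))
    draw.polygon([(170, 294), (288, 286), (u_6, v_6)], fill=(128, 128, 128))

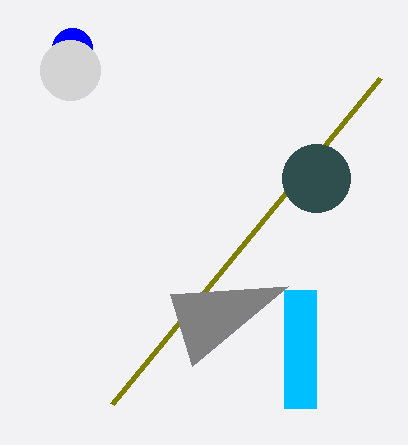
a_1 = 72; b_1 = 48; c_1 = 20; p_2 = 112; q_2 = 404; a_3 = 316; b_3 = 178; c_3 = 34; p_4 = 284; q_4 = 290; s_4 = 316; t_4 = 408; a_5 = 70; b_5 = 70; c_5 = 30; u_6 = 192; v_6 = 366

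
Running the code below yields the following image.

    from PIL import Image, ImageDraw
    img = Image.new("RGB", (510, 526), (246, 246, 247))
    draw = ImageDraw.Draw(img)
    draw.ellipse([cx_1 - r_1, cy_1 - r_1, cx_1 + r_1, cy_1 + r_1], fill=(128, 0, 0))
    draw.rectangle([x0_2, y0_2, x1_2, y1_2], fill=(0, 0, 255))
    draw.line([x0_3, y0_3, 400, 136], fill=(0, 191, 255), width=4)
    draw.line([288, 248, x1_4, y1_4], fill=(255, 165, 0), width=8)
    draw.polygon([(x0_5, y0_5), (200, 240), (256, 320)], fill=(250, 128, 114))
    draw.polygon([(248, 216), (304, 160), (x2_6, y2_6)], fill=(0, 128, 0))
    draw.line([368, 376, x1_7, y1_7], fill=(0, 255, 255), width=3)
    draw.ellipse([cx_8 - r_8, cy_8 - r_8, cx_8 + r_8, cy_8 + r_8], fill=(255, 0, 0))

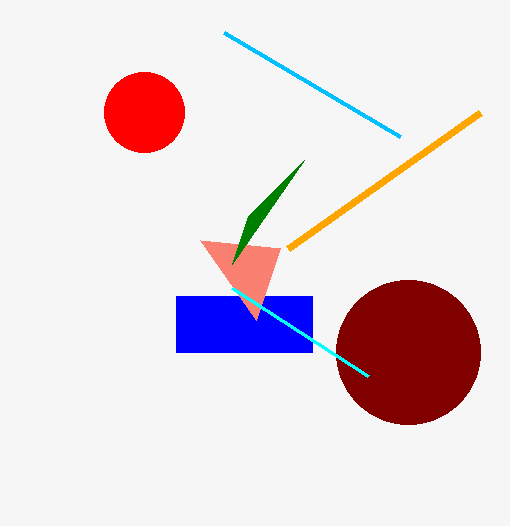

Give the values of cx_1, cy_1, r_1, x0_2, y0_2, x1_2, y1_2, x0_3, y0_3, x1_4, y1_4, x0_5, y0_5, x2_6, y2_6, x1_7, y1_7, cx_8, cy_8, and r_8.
cx_1 = 408, cy_1 = 352, r_1 = 72, x0_2 = 176, y0_2 = 296, x1_2 = 312, y1_2 = 352, x0_3 = 224, y0_3 = 32, x1_4 = 480, y1_4 = 112, x0_5 = 280, y0_5 = 248, x2_6 = 232, y2_6 = 264, x1_7 = 232, y1_7 = 288, cx_8 = 144, cy_8 = 112, r_8 = 40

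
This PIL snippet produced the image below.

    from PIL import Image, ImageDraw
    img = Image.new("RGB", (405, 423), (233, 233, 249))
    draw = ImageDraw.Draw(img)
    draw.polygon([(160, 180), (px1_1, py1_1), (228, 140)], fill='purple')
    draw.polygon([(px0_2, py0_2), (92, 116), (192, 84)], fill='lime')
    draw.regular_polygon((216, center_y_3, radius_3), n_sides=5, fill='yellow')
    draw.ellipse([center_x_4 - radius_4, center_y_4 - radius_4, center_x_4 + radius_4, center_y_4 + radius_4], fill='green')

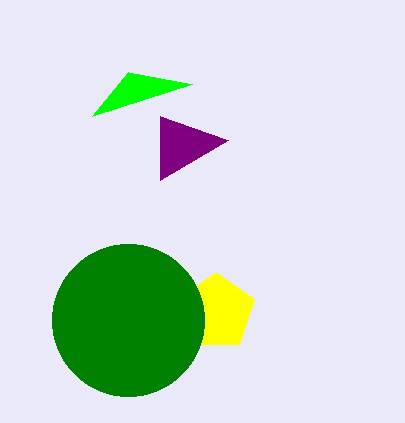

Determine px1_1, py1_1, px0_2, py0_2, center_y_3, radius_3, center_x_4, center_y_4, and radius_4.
px1_1 = 160; py1_1 = 116; px0_2 = 128; py0_2 = 72; center_y_3 = 312; radius_3 = 40; center_x_4 = 128; center_y_4 = 320; radius_4 = 76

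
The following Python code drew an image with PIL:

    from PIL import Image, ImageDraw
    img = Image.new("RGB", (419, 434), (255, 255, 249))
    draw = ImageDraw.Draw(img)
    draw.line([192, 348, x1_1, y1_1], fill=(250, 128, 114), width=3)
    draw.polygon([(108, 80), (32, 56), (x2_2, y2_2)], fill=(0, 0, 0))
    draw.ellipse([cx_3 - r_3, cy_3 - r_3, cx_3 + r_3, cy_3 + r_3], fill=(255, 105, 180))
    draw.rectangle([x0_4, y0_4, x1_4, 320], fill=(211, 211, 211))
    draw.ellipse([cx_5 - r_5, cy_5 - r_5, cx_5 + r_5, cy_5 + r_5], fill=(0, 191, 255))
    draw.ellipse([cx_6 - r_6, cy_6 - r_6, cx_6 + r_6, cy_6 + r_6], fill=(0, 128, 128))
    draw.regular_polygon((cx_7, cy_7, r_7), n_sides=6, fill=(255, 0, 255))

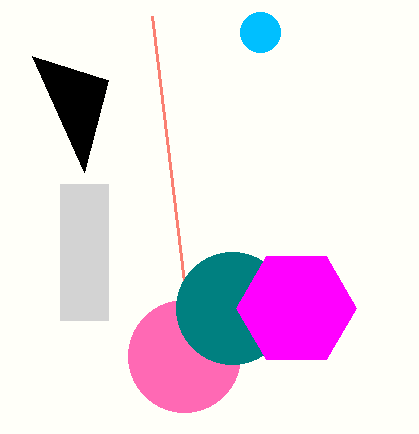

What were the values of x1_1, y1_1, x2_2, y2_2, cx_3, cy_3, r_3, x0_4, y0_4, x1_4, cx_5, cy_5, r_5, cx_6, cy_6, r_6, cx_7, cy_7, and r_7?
x1_1 = 152, y1_1 = 16, x2_2 = 84, y2_2 = 172, cx_3 = 184, cy_3 = 356, r_3 = 56, x0_4 = 60, y0_4 = 184, x1_4 = 108, cx_5 = 260, cy_5 = 32, r_5 = 20, cx_6 = 232, cy_6 = 308, r_6 = 56, cx_7 = 296, cy_7 = 308, r_7 = 60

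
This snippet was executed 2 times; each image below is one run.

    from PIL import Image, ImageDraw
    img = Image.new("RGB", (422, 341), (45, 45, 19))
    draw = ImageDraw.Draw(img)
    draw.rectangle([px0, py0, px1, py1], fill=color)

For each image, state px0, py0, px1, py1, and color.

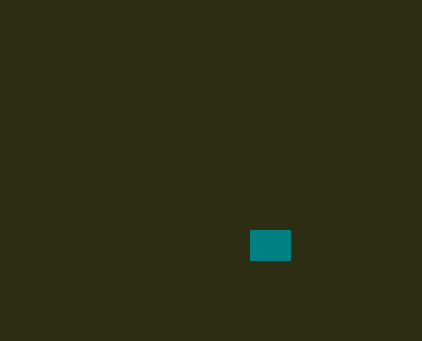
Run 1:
px0 = 250
py0 = 230
px1 = 290
py1 = 260
color = 'teal'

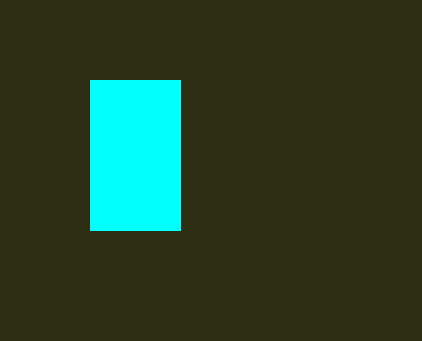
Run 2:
px0 = 90; py0 = 80; px1 = 180; py1 = 230; color = 'cyan'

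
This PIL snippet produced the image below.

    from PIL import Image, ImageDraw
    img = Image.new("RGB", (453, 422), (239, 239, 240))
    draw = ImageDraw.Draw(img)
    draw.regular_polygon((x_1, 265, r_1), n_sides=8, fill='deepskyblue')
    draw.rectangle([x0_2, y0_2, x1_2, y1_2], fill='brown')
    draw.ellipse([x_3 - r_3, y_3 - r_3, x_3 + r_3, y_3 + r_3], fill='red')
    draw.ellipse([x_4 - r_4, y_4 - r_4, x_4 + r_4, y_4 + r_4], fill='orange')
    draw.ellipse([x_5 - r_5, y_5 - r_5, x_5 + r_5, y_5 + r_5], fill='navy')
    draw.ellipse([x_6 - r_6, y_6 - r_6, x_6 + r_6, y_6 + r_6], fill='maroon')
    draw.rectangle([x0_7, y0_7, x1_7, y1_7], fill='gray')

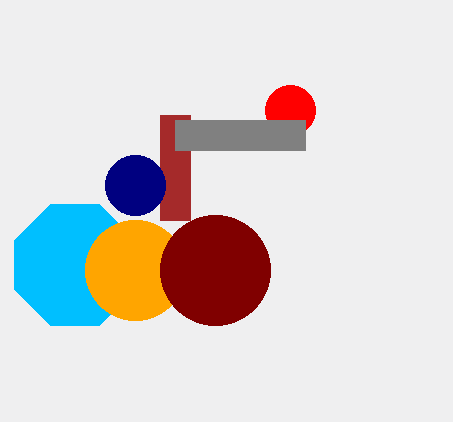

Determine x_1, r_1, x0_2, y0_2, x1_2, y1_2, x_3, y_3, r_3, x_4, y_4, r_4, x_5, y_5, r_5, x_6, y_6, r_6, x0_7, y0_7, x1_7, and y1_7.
x_1 = 75, r_1 = 65, x0_2 = 160, y0_2 = 115, x1_2 = 190, y1_2 = 220, x_3 = 290, y_3 = 110, r_3 = 25, x_4 = 135, y_4 = 270, r_4 = 50, x_5 = 135, y_5 = 185, r_5 = 30, x_6 = 215, y_6 = 270, r_6 = 55, x0_7 = 175, y0_7 = 120, x1_7 = 305, y1_7 = 150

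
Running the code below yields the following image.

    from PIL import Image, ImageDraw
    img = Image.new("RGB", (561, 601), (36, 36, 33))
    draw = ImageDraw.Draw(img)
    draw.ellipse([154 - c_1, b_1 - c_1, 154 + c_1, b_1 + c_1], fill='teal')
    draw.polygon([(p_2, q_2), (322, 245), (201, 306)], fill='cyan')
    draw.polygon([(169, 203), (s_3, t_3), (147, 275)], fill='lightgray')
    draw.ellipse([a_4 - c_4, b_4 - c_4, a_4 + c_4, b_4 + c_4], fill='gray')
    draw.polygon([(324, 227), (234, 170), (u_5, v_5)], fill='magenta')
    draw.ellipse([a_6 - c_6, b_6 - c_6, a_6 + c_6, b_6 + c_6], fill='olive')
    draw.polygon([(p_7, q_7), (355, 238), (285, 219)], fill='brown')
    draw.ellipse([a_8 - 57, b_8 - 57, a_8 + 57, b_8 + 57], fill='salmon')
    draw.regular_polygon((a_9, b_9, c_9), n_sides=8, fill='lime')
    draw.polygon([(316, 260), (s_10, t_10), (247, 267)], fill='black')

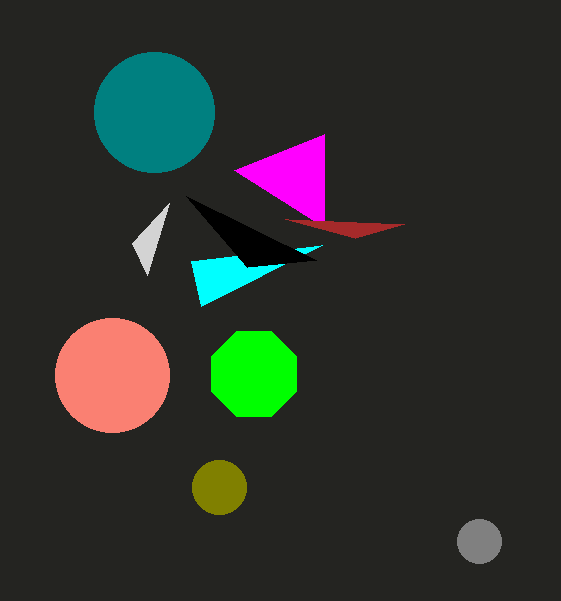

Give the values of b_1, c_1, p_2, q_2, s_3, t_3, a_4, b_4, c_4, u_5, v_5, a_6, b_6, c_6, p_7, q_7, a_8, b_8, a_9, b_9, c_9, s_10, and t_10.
b_1 = 112, c_1 = 60, p_2 = 191, q_2 = 261, s_3 = 132, t_3 = 243, a_4 = 479, b_4 = 541, c_4 = 22, u_5 = 324, v_5 = 134, a_6 = 219, b_6 = 487, c_6 = 27, p_7 = 404, q_7 = 224, a_8 = 112, b_8 = 375, a_9 = 254, b_9 = 374, c_9 = 46, s_10 = 186, t_10 = 196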